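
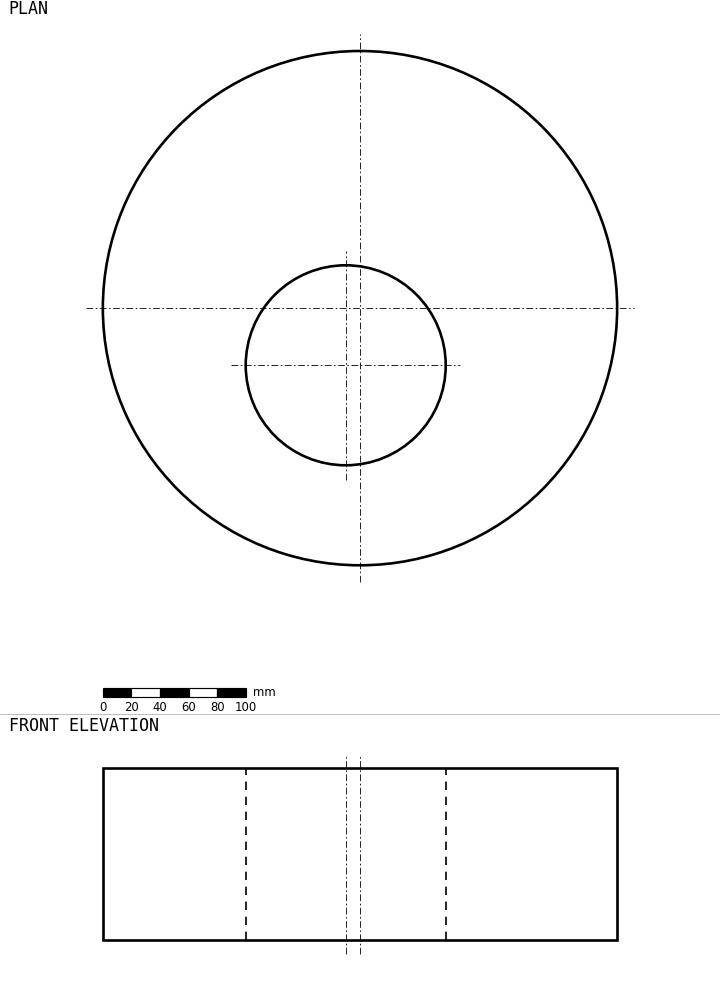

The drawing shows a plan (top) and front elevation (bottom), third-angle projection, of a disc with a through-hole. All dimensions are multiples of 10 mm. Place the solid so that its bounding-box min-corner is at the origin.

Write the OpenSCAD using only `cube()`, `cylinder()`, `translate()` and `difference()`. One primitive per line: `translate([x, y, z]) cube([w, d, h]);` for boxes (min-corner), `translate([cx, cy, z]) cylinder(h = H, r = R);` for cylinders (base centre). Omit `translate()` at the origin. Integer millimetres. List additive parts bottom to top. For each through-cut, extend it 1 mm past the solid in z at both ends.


difference() {
  translate([180, 180, 0]) cylinder(h = 120, r = 180);
  translate([170, 140, -1]) cylinder(h = 122, r = 70);
}


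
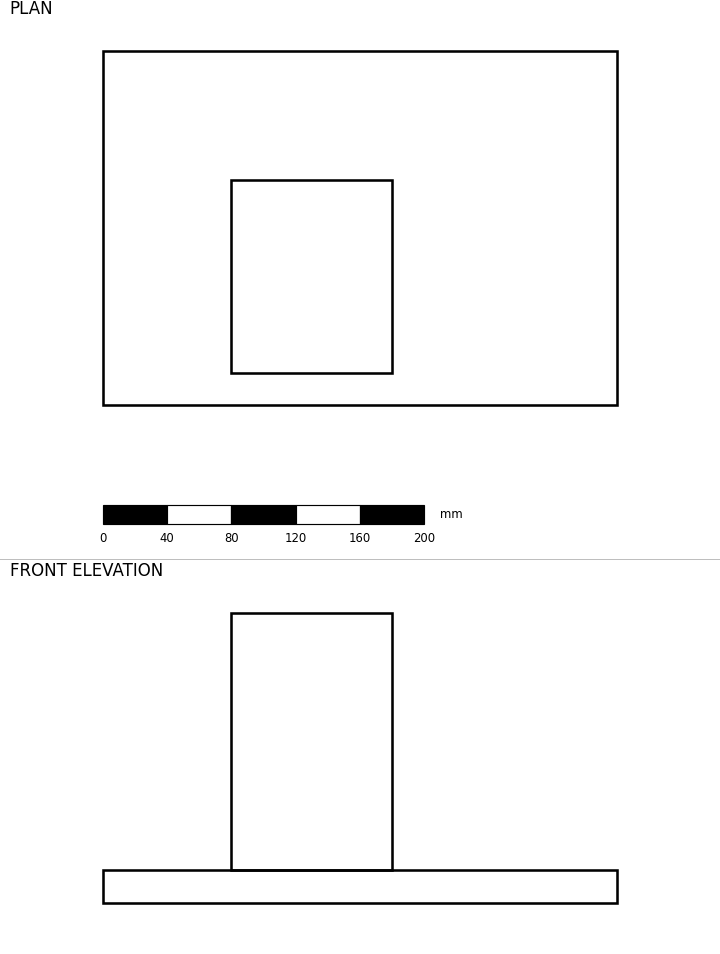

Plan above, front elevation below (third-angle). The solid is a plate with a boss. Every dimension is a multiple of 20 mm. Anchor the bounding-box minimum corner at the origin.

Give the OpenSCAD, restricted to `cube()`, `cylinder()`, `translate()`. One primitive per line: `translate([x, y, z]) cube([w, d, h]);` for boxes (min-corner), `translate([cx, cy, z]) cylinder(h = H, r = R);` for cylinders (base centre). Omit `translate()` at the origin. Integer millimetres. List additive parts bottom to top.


cube([320, 220, 20]);
translate([80, 20, 20]) cube([100, 120, 160]);


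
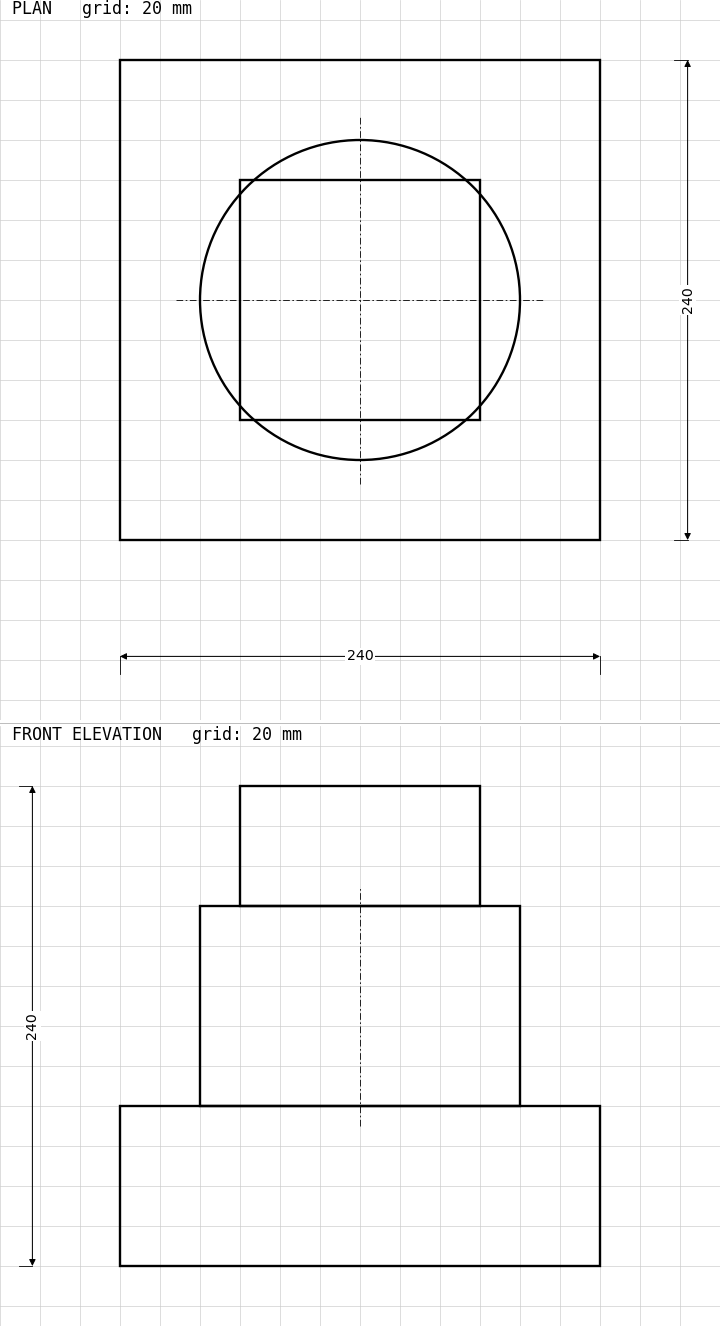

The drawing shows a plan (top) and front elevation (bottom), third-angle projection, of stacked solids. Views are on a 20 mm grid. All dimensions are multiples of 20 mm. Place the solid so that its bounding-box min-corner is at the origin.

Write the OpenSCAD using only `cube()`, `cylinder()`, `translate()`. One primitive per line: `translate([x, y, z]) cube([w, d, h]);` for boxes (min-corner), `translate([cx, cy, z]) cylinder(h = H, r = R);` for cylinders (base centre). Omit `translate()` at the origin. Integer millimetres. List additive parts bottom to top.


cube([240, 240, 80]);
translate([120, 120, 80]) cylinder(h = 100, r = 80);
translate([60, 60, 180]) cube([120, 120, 60]);


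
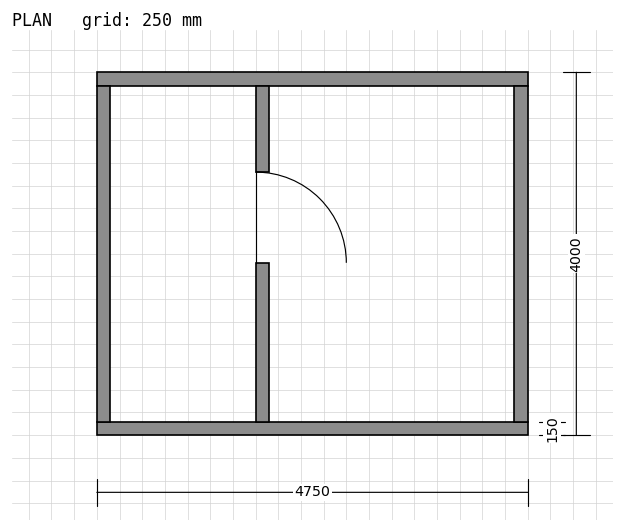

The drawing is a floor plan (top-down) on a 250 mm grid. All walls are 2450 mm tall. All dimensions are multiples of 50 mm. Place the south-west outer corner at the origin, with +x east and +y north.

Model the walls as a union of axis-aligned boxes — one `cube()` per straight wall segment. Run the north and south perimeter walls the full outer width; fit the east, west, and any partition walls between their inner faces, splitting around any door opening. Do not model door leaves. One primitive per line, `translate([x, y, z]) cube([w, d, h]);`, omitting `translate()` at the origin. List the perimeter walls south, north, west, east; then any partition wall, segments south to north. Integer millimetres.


cube([4750, 150, 2450]);
translate([0, 3850, 0]) cube([4750, 150, 2450]);
translate([0, 150, 0]) cube([150, 3700, 2450]);
translate([4600, 150, 0]) cube([150, 3700, 2450]);
translate([1750, 150, 0]) cube([150, 1750, 2450]);
translate([1750, 2900, 0]) cube([150, 950, 2450]);


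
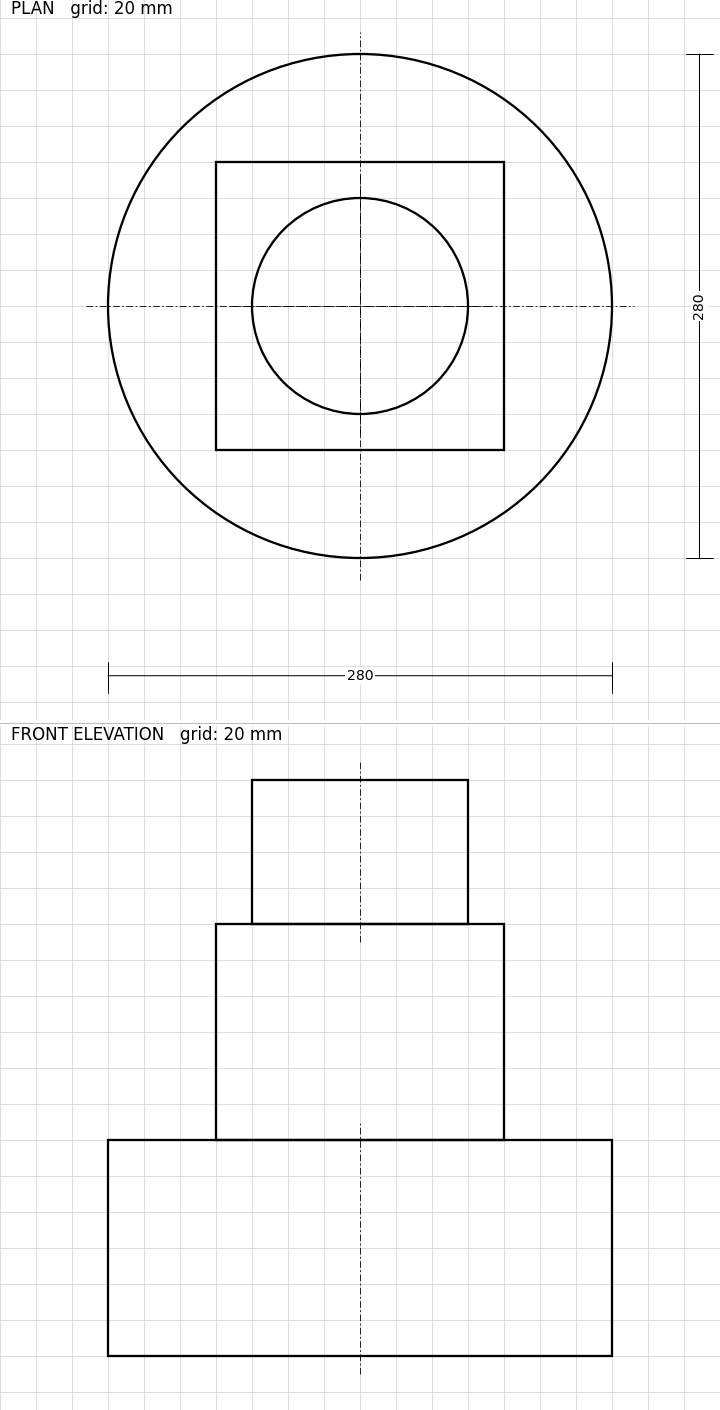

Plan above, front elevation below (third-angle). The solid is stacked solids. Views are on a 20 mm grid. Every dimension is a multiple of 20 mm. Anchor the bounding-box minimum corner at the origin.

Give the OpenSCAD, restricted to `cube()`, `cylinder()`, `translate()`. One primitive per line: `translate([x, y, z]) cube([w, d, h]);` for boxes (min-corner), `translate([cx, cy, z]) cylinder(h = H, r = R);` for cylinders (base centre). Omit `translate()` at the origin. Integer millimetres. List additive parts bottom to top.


translate([140, 140, 0]) cylinder(h = 120, r = 140);
translate([60, 60, 120]) cube([160, 160, 120]);
translate([140, 140, 240]) cylinder(h = 80, r = 60);


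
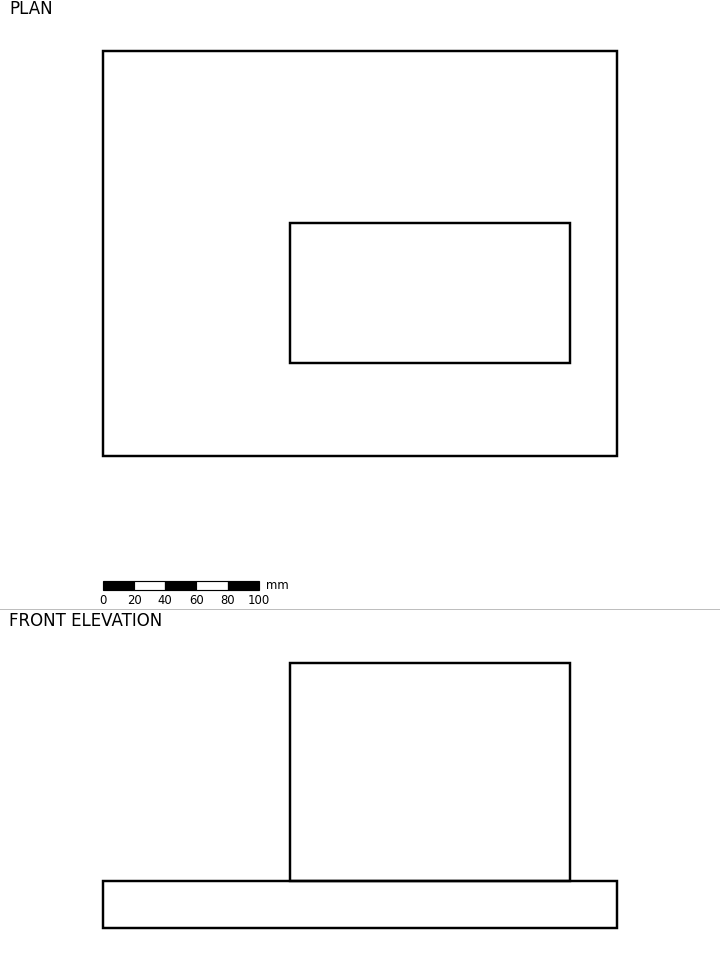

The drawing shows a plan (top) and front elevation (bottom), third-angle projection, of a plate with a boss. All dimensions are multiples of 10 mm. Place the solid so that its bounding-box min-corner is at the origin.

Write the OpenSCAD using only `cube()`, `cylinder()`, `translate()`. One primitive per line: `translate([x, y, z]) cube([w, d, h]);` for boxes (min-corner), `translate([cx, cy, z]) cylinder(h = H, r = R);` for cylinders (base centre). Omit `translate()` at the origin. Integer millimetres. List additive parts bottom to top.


cube([330, 260, 30]);
translate([120, 60, 30]) cube([180, 90, 140]);


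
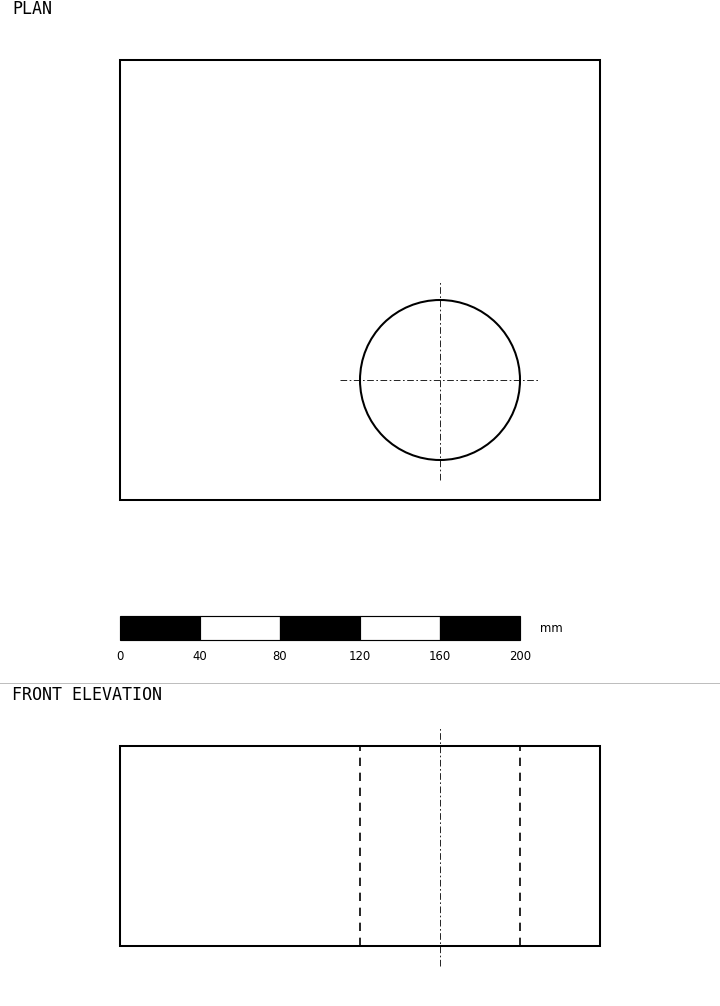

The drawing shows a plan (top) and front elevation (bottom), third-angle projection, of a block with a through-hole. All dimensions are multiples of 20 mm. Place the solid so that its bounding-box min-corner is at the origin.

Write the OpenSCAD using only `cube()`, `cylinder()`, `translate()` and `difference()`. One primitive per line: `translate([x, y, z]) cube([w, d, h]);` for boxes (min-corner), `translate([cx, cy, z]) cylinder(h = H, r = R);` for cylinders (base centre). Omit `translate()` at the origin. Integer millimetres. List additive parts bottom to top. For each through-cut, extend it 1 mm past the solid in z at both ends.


difference() {
  cube([240, 220, 100]);
  translate([160, 60, -1]) cylinder(h = 102, r = 40);
}


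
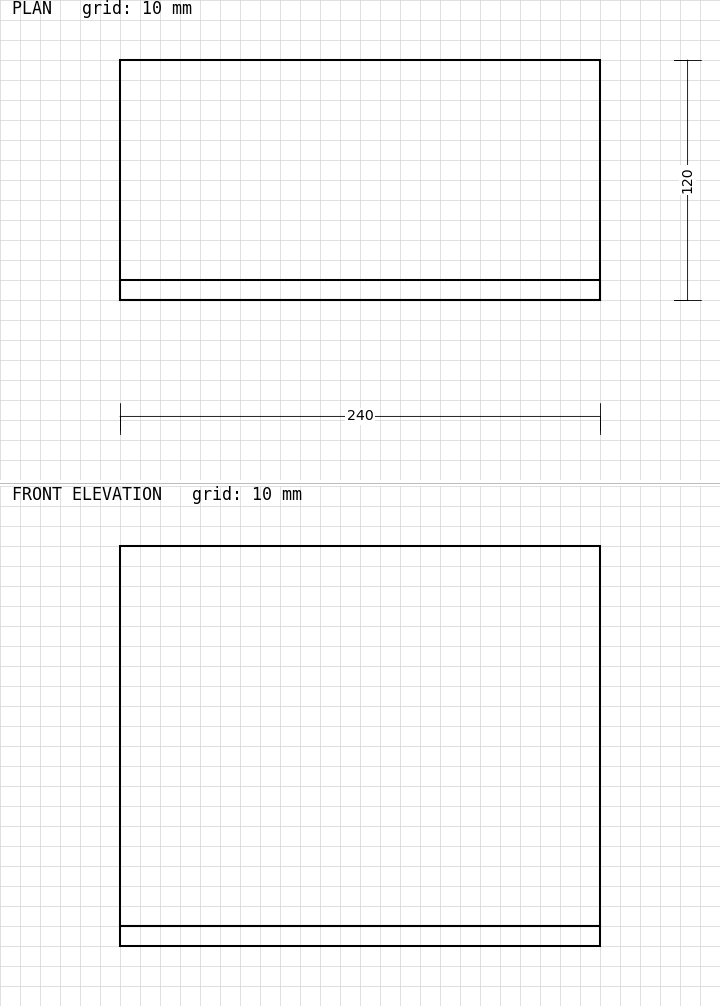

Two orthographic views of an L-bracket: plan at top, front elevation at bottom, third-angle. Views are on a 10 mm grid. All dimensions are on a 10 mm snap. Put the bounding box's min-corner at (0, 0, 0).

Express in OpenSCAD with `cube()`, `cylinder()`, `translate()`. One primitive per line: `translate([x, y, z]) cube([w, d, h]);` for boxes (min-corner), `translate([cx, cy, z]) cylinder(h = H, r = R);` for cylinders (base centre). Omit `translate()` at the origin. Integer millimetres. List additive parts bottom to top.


cube([240, 120, 10]);
translate([0, 0, 10]) cube([240, 10, 190]);


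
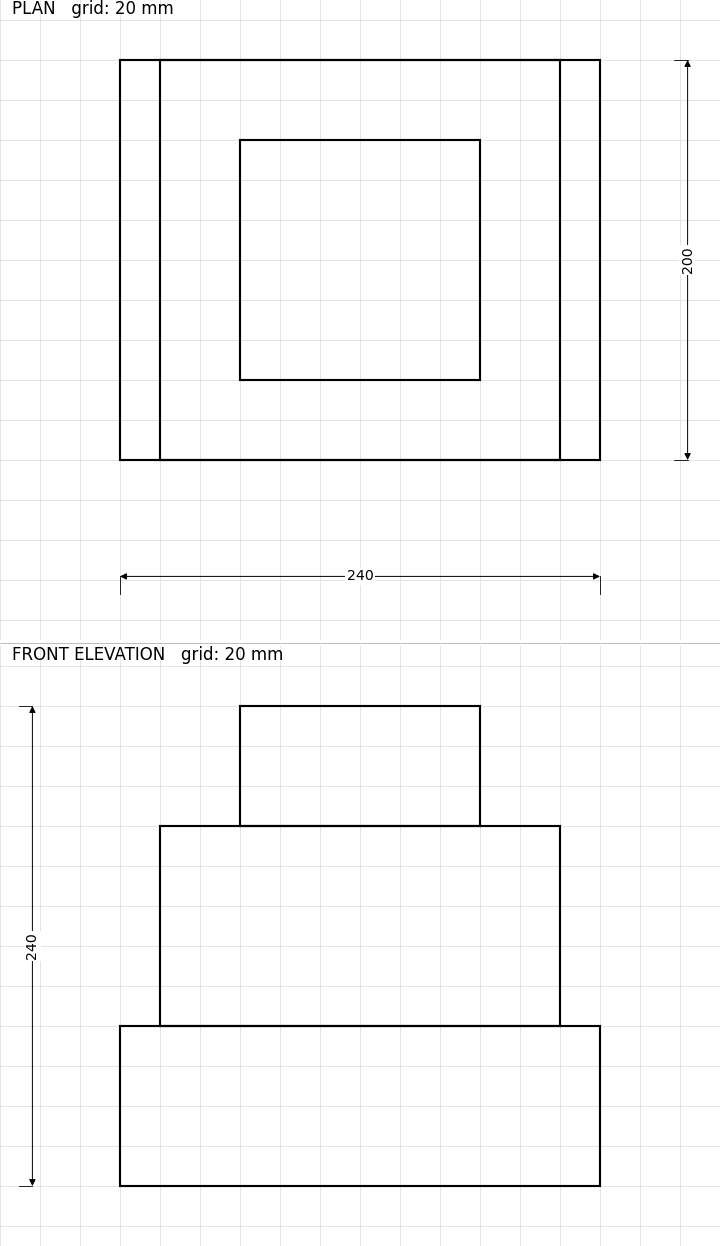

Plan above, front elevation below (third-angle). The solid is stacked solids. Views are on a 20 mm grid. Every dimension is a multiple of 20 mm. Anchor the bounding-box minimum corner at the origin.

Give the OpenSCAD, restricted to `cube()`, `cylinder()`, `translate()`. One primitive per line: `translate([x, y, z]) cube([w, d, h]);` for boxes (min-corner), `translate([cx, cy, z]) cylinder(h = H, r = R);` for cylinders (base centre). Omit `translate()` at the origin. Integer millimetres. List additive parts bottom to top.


cube([240, 200, 80]);
translate([20, 0, 80]) cube([200, 200, 100]);
translate([60, 40, 180]) cube([120, 120, 60]);


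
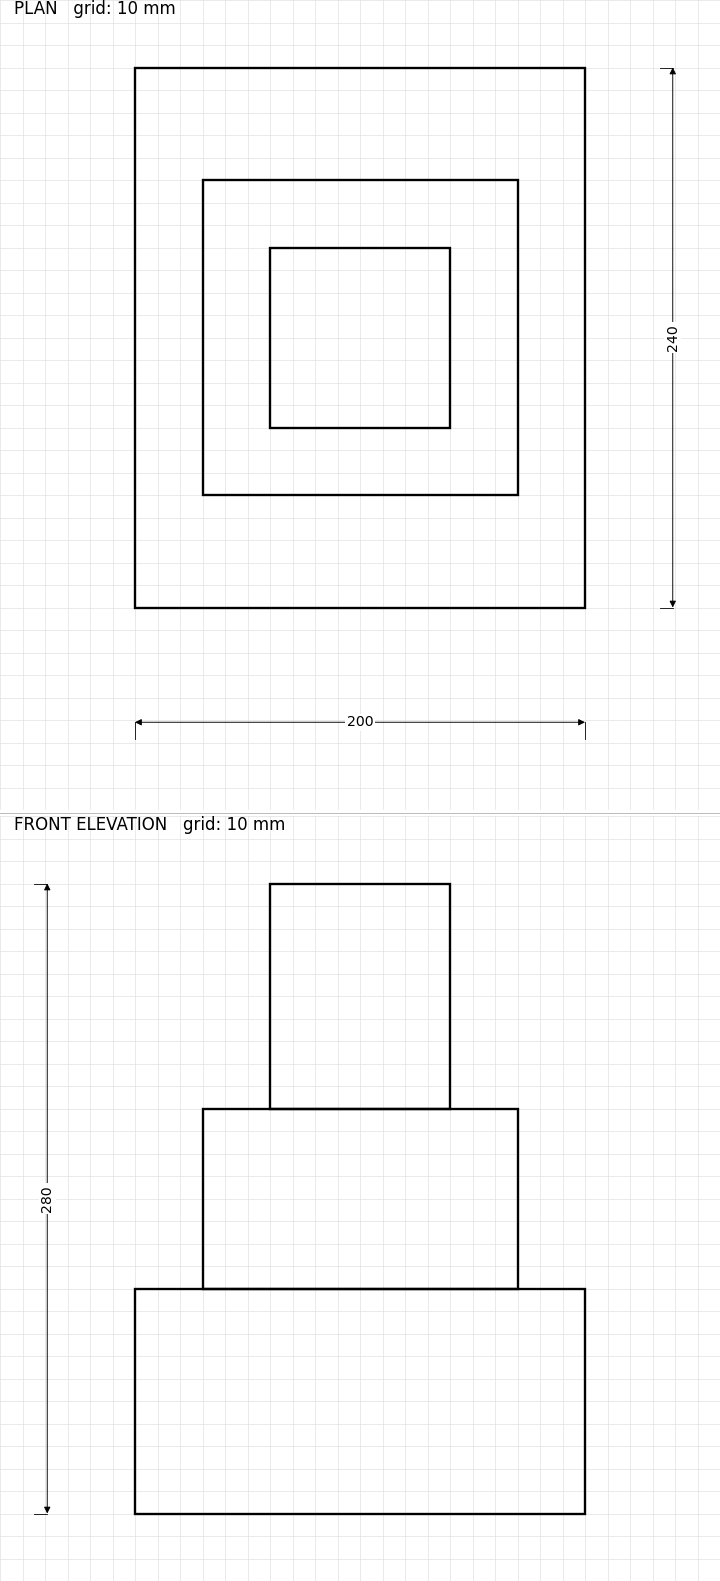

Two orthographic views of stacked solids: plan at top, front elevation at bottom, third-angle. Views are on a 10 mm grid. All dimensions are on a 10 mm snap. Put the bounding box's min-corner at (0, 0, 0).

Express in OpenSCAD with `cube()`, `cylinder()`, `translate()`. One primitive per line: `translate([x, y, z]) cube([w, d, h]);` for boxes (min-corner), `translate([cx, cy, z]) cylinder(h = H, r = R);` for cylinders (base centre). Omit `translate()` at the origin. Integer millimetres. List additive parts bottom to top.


cube([200, 240, 100]);
translate([30, 50, 100]) cube([140, 140, 80]);
translate([60, 80, 180]) cube([80, 80, 100]);


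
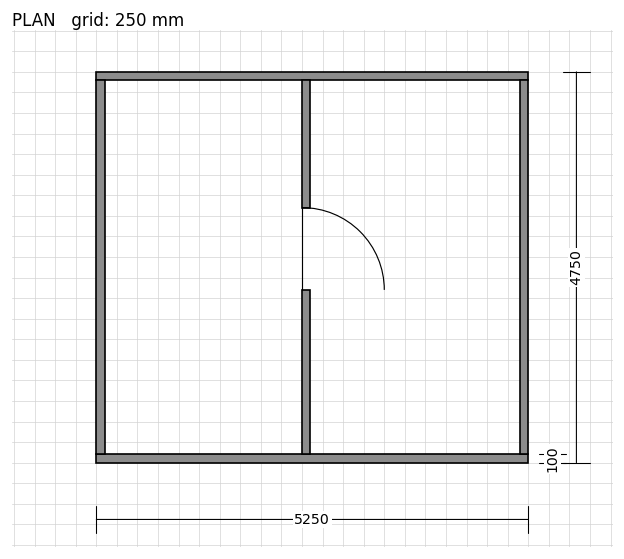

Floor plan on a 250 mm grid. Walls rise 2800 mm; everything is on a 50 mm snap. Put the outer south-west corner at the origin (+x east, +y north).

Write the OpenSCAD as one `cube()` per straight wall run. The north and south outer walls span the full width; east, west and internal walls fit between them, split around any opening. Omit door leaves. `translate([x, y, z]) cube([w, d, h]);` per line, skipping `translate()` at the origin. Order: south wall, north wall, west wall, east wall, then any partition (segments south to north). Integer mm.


cube([5250, 100, 2800]);
translate([0, 4650, 0]) cube([5250, 100, 2800]);
translate([0, 100, 0]) cube([100, 4550, 2800]);
translate([5150, 100, 0]) cube([100, 4550, 2800]);
translate([2500, 100, 0]) cube([100, 2000, 2800]);
translate([2500, 3100, 0]) cube([100, 1550, 2800]);


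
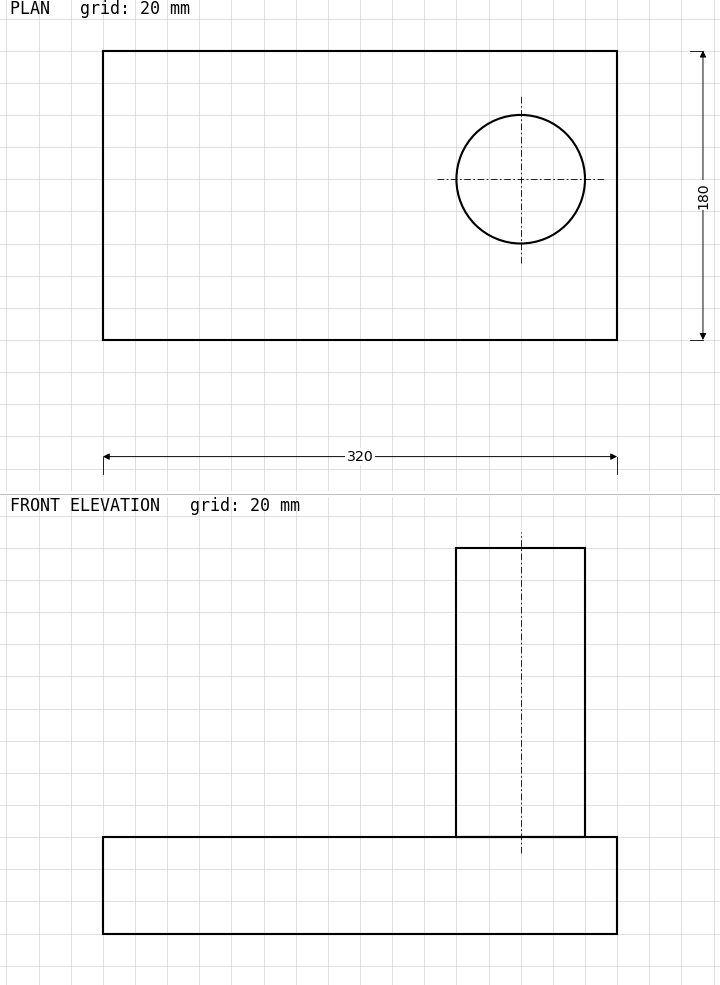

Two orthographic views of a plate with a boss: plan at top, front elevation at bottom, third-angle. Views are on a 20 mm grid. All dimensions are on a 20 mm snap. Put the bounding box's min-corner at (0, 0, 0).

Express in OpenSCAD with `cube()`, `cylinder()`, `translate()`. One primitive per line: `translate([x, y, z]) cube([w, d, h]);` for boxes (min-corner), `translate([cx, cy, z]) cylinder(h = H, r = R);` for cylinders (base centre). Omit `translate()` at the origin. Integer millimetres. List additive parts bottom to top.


cube([320, 180, 60]);
translate([260, 100, 60]) cylinder(h = 180, r = 40);


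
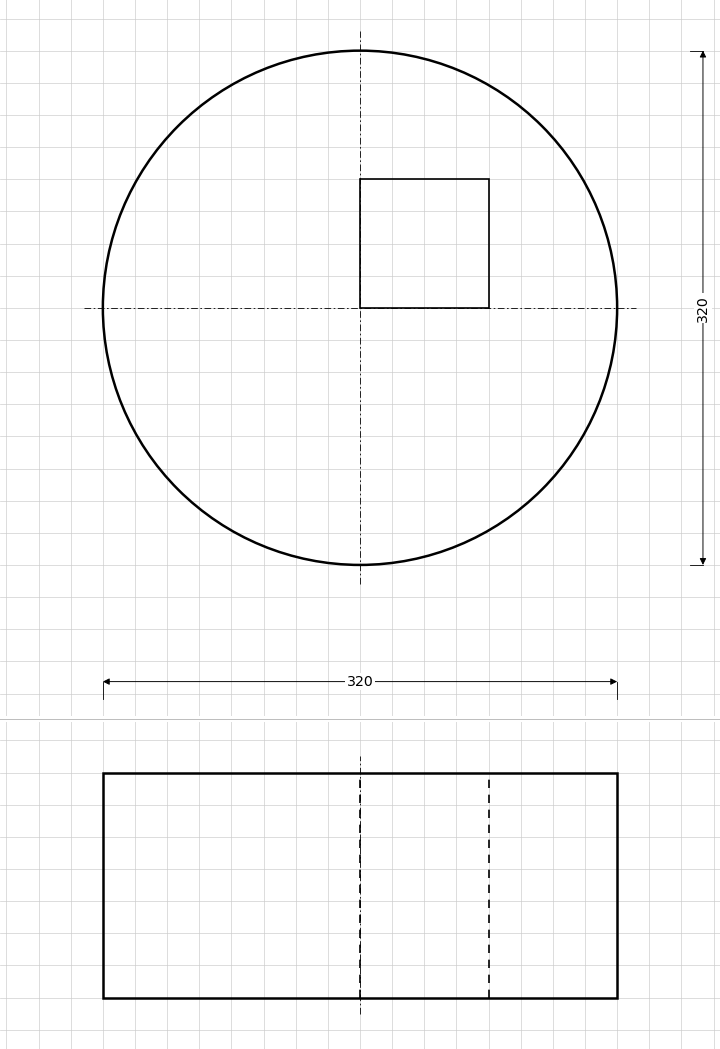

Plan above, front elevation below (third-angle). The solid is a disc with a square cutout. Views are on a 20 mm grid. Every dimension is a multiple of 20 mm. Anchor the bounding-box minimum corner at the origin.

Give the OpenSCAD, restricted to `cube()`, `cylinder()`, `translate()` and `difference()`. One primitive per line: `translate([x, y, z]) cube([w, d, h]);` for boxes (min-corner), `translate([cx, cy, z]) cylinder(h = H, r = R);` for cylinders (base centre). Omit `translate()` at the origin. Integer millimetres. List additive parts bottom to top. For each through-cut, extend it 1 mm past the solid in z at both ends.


difference() {
  translate([160, 160, 0]) cylinder(h = 140, r = 160);
  translate([160, 160, -1]) cube([80, 80, 142]);
}


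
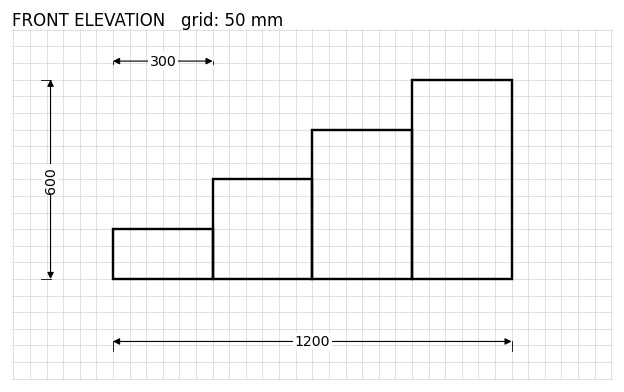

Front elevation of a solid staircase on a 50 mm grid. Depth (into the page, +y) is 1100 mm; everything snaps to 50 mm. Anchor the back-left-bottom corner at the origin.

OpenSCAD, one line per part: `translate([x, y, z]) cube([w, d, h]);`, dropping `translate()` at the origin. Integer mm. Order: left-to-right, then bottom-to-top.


cube([300, 1100, 150]);
translate([300, 0, 0]) cube([300, 1100, 300]);
translate([600, 0, 0]) cube([300, 1100, 450]);
translate([900, 0, 0]) cube([300, 1100, 600]);


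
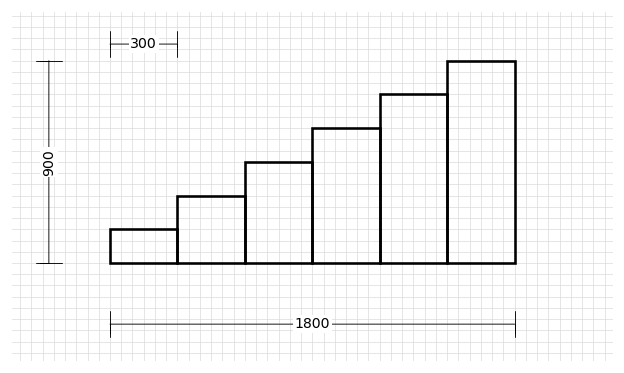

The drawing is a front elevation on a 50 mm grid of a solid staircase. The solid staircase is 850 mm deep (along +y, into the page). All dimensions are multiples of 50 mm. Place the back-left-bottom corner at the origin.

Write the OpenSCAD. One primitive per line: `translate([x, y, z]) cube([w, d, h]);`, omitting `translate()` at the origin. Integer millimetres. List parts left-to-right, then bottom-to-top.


cube([300, 850, 150]);
translate([300, 0, 0]) cube([300, 850, 300]);
translate([600, 0, 0]) cube([300, 850, 450]);
translate([900, 0, 0]) cube([300, 850, 600]);
translate([1200, 0, 0]) cube([300, 850, 750]);
translate([1500, 0, 0]) cube([300, 850, 900]);


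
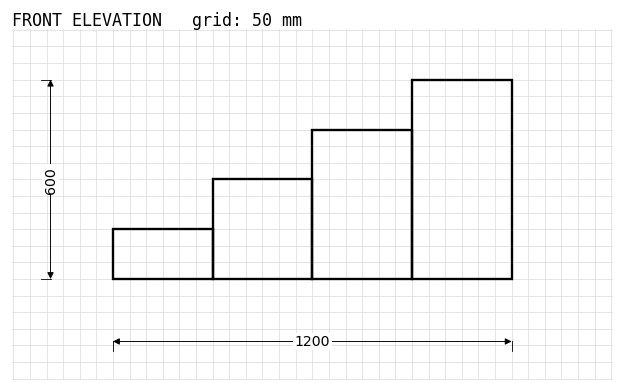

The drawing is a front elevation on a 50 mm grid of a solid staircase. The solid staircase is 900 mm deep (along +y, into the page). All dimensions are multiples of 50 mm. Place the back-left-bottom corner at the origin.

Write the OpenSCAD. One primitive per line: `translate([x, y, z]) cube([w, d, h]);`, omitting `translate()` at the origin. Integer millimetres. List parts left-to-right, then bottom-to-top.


cube([300, 900, 150]);
translate([300, 0, 0]) cube([300, 900, 300]);
translate([600, 0, 0]) cube([300, 900, 450]);
translate([900, 0, 0]) cube([300, 900, 600]);


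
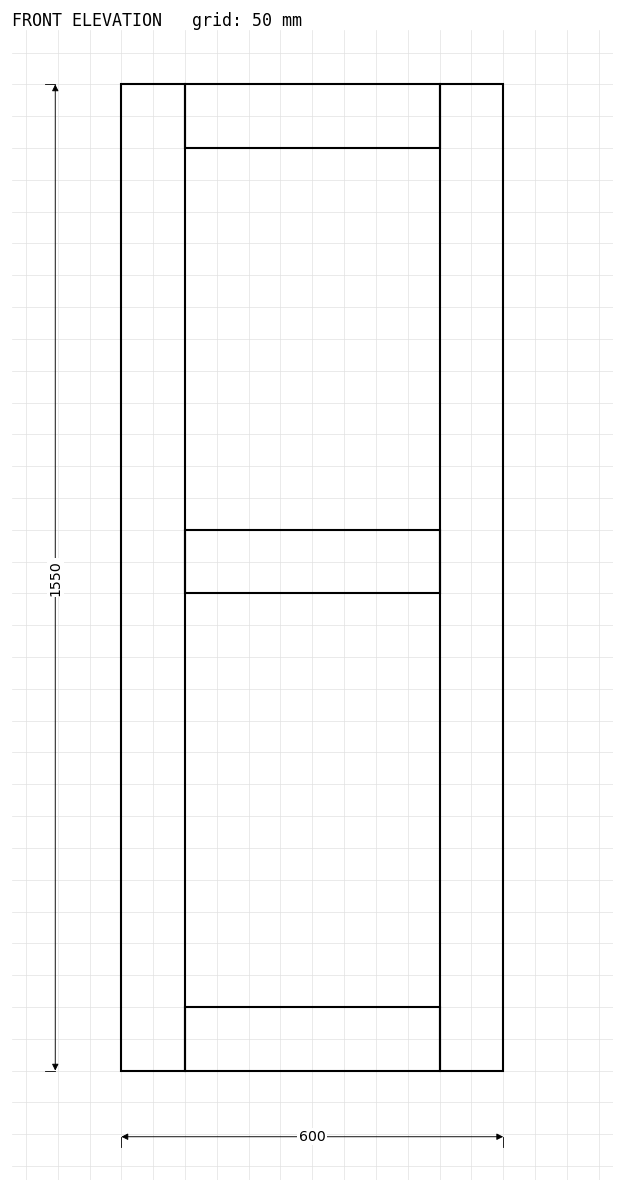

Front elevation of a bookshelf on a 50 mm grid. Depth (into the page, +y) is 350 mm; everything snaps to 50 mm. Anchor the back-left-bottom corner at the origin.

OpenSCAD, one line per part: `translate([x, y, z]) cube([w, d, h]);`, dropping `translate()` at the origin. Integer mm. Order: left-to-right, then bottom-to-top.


cube([100, 350, 1550]);
translate([100, 0, 0]) cube([400, 350, 100]);
translate([100, 0, 750]) cube([400, 350, 100]);
translate([100, 0, 1450]) cube([400, 350, 100]);
translate([500, 0, 0]) cube([100, 350, 1550]);


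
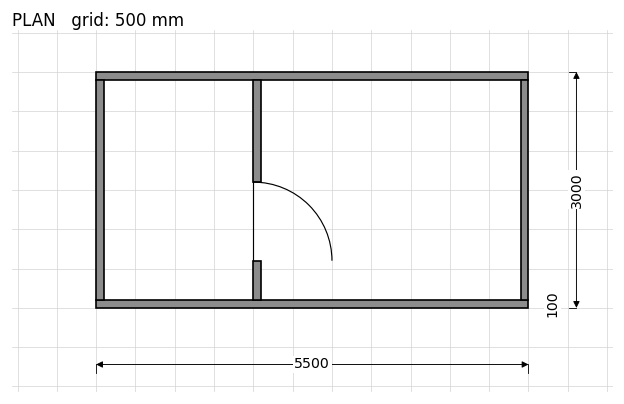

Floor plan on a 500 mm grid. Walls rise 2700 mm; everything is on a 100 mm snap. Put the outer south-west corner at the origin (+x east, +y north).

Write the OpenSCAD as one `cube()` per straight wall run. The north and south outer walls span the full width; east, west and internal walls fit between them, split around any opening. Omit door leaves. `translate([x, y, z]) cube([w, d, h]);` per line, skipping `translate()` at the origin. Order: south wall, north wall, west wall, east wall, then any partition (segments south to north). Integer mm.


cube([5500, 100, 2700]);
translate([0, 2900, 0]) cube([5500, 100, 2700]);
translate([0, 100, 0]) cube([100, 2800, 2700]);
translate([5400, 100, 0]) cube([100, 2800, 2700]);
translate([2000, 100, 0]) cube([100, 500, 2700]);
translate([2000, 1600, 0]) cube([100, 1300, 2700]);


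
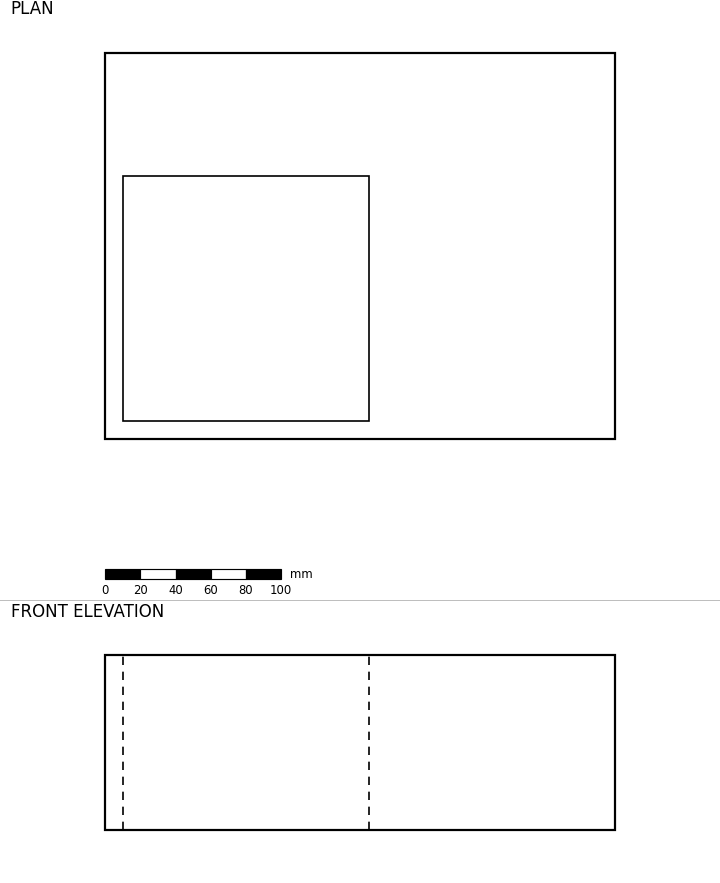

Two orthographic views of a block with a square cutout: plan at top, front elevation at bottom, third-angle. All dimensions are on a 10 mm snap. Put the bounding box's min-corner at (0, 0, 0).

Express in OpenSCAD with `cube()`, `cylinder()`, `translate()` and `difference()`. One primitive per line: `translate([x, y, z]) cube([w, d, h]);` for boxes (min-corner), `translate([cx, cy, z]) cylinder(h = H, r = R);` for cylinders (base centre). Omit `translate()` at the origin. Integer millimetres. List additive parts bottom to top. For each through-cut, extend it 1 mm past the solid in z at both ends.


difference() {
  cube([290, 220, 100]);
  translate([10, 10, -1]) cube([140, 140, 102]);
}


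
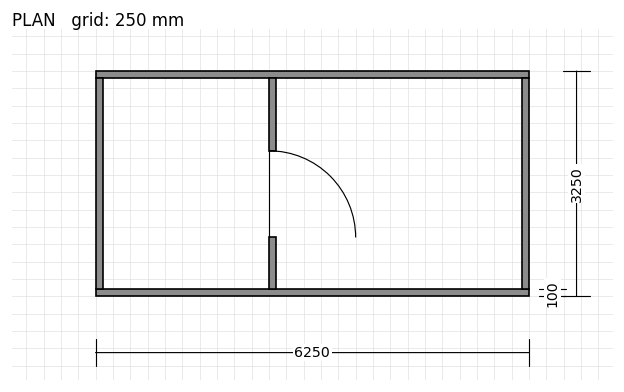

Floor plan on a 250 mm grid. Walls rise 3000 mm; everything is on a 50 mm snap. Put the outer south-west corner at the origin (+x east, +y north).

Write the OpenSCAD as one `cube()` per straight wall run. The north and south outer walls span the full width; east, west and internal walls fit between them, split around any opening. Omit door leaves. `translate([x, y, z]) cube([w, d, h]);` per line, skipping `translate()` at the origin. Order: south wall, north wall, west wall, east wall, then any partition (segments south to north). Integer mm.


cube([6250, 100, 3000]);
translate([0, 3150, 0]) cube([6250, 100, 3000]);
translate([0, 100, 0]) cube([100, 3050, 3000]);
translate([6150, 100, 0]) cube([100, 3050, 3000]);
translate([2500, 100, 0]) cube([100, 750, 3000]);
translate([2500, 2100, 0]) cube([100, 1050, 3000]);


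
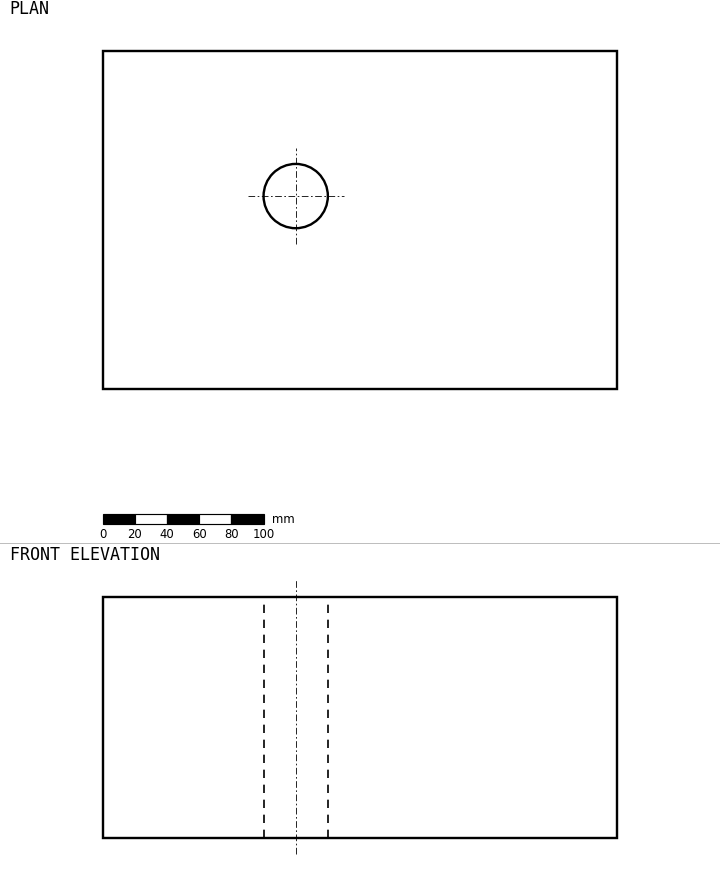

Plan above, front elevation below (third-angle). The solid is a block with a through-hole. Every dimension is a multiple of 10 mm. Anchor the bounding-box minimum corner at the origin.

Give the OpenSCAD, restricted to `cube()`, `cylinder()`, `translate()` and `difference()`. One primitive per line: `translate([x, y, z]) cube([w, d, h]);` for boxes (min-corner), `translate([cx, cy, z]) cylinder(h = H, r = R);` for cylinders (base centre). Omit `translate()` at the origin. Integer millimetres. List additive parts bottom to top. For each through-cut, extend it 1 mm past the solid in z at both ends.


difference() {
  cube([320, 210, 150]);
  translate([120, 120, -1]) cylinder(h = 152, r = 20);
}


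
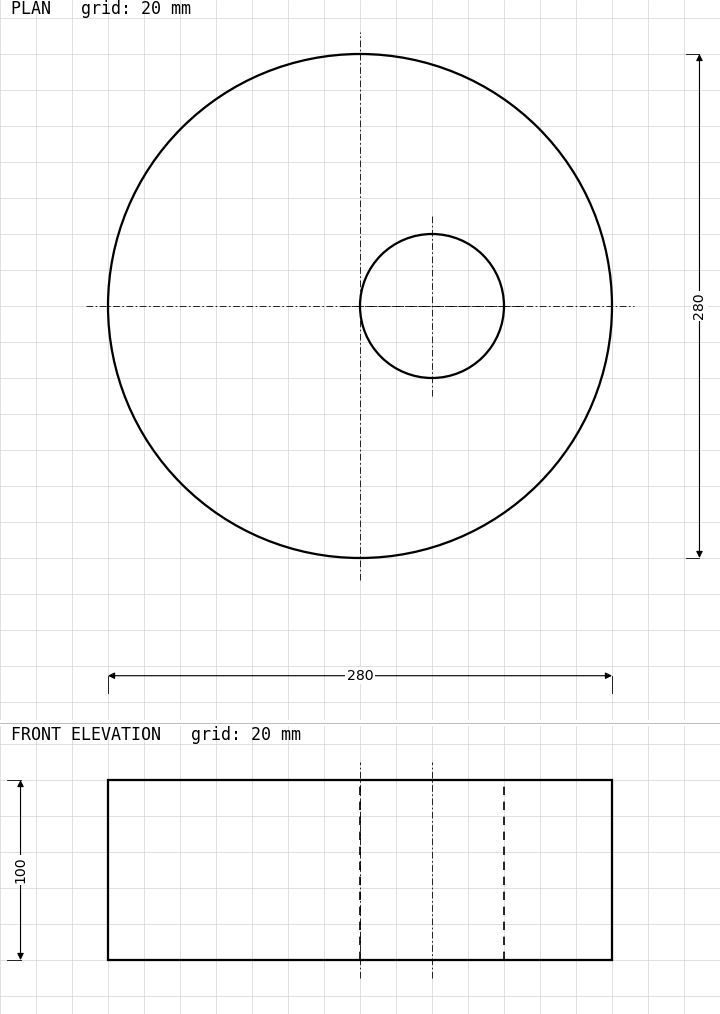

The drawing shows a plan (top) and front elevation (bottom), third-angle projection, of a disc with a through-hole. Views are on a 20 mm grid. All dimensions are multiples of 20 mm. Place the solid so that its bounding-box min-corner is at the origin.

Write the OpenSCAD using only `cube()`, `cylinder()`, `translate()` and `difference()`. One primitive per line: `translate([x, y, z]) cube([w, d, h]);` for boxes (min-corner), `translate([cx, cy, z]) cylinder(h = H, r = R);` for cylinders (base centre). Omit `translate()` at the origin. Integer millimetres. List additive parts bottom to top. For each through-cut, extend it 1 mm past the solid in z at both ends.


difference() {
  translate([140, 140, 0]) cylinder(h = 100, r = 140);
  translate([180, 140, -1]) cylinder(h = 102, r = 40);
}


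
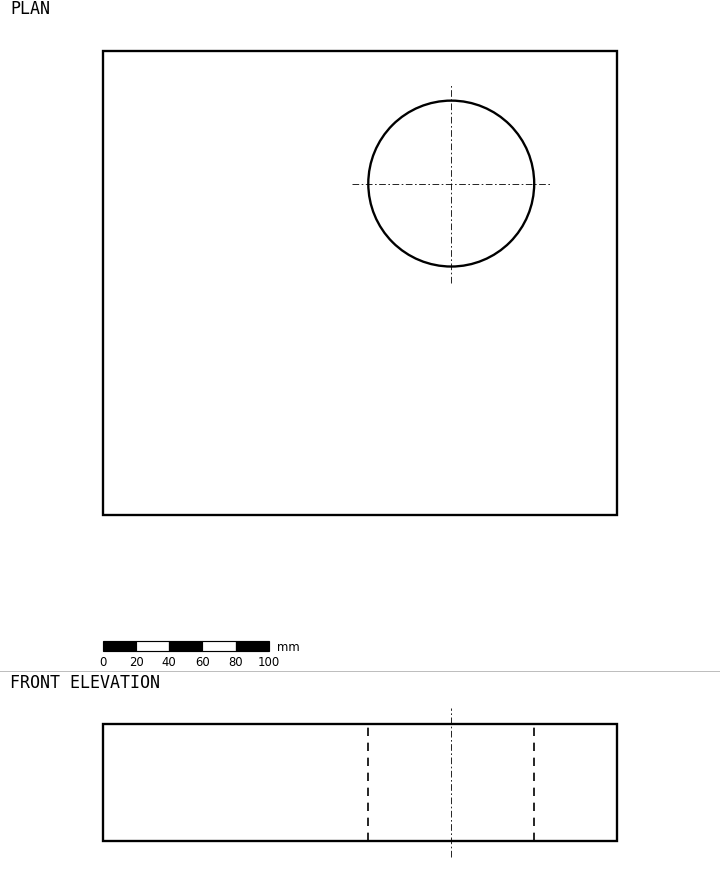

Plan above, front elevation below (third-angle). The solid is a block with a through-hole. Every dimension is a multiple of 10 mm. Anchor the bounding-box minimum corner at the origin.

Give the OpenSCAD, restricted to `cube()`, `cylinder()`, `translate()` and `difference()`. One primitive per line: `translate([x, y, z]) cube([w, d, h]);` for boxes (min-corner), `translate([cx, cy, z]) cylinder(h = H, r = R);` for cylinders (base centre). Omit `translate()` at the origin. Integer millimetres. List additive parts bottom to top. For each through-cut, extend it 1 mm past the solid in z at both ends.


difference() {
  cube([310, 280, 70]);
  translate([210, 200, -1]) cylinder(h = 72, r = 50);
}


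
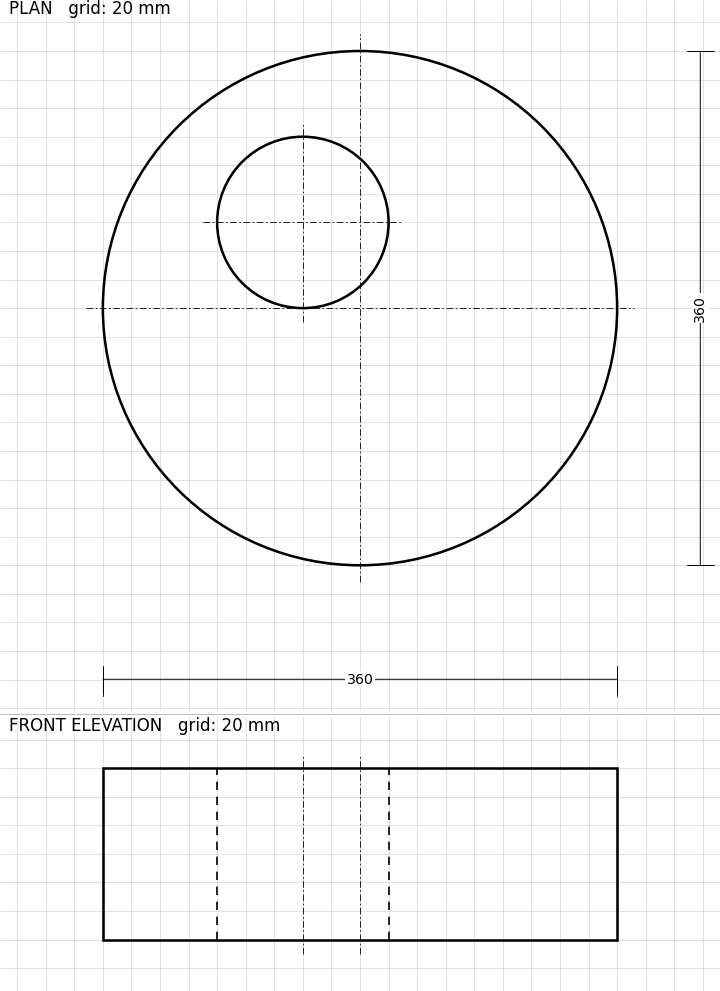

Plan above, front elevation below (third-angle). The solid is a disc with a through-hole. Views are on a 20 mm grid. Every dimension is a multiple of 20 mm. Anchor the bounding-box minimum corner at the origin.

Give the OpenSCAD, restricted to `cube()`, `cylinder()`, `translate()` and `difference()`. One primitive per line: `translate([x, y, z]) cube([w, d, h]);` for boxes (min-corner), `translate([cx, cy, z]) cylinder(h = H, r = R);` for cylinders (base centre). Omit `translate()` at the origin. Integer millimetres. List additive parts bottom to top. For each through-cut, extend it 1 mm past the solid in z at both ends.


difference() {
  translate([180, 180, 0]) cylinder(h = 120, r = 180);
  translate([140, 240, -1]) cylinder(h = 122, r = 60);
}


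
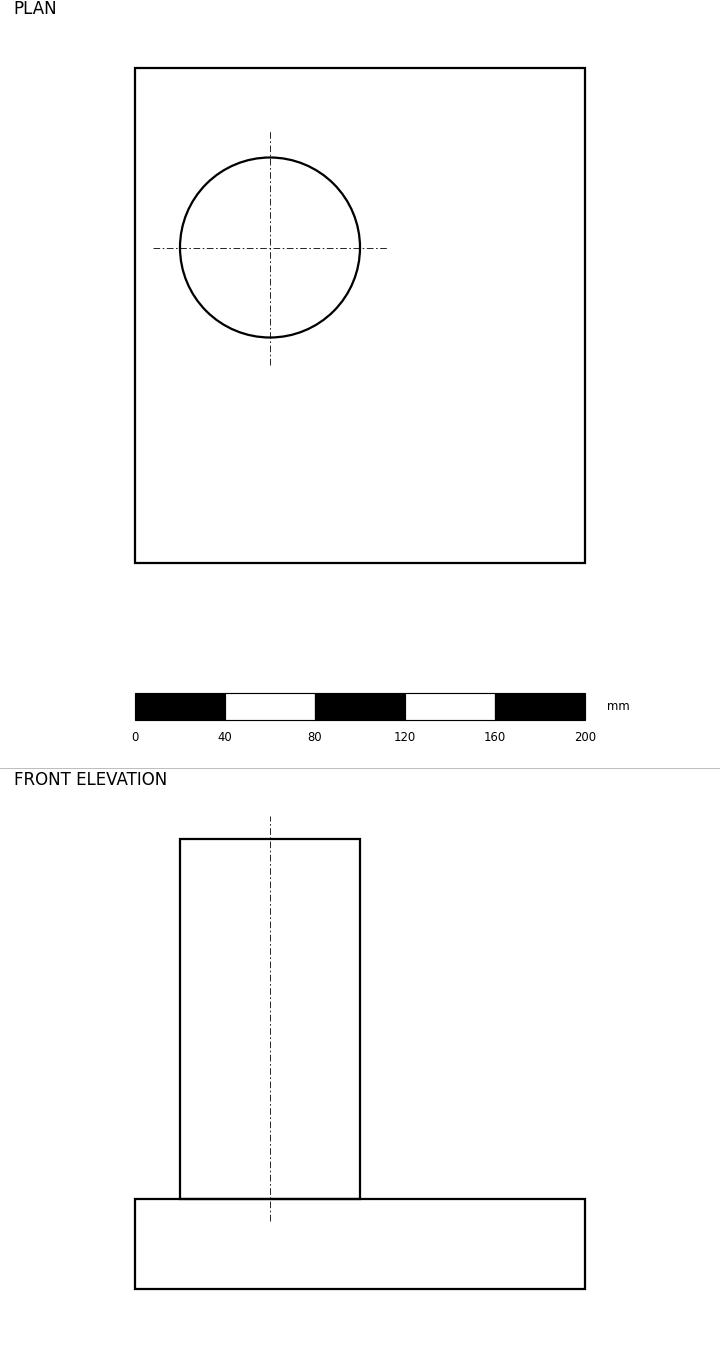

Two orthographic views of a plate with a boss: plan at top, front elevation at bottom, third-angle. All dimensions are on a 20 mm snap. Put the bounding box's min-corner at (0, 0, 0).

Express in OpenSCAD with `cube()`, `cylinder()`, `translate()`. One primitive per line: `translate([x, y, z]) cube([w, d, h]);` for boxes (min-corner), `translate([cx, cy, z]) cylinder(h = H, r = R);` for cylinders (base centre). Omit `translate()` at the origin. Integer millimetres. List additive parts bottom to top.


cube([200, 220, 40]);
translate([60, 140, 40]) cylinder(h = 160, r = 40);


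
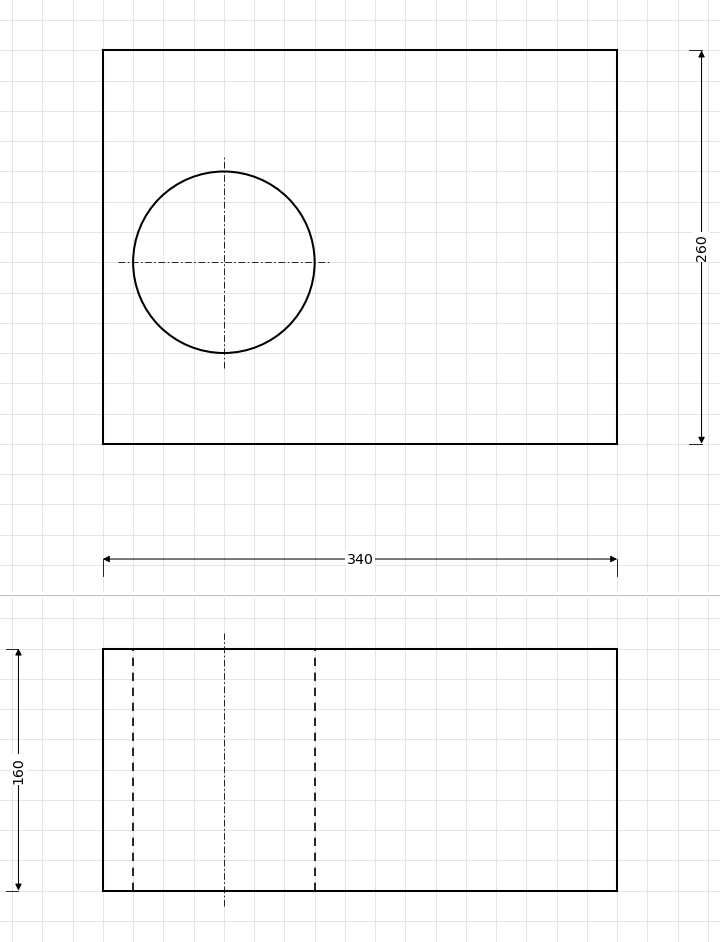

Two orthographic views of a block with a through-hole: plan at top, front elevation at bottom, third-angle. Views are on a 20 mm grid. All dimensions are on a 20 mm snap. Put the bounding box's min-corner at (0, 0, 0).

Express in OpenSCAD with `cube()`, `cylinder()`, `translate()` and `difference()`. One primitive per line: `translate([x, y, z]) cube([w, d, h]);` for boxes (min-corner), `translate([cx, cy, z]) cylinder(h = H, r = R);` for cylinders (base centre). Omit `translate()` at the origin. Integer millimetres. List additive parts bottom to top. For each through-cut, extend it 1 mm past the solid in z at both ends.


difference() {
  cube([340, 260, 160]);
  translate([80, 120, -1]) cylinder(h = 162, r = 60);
}


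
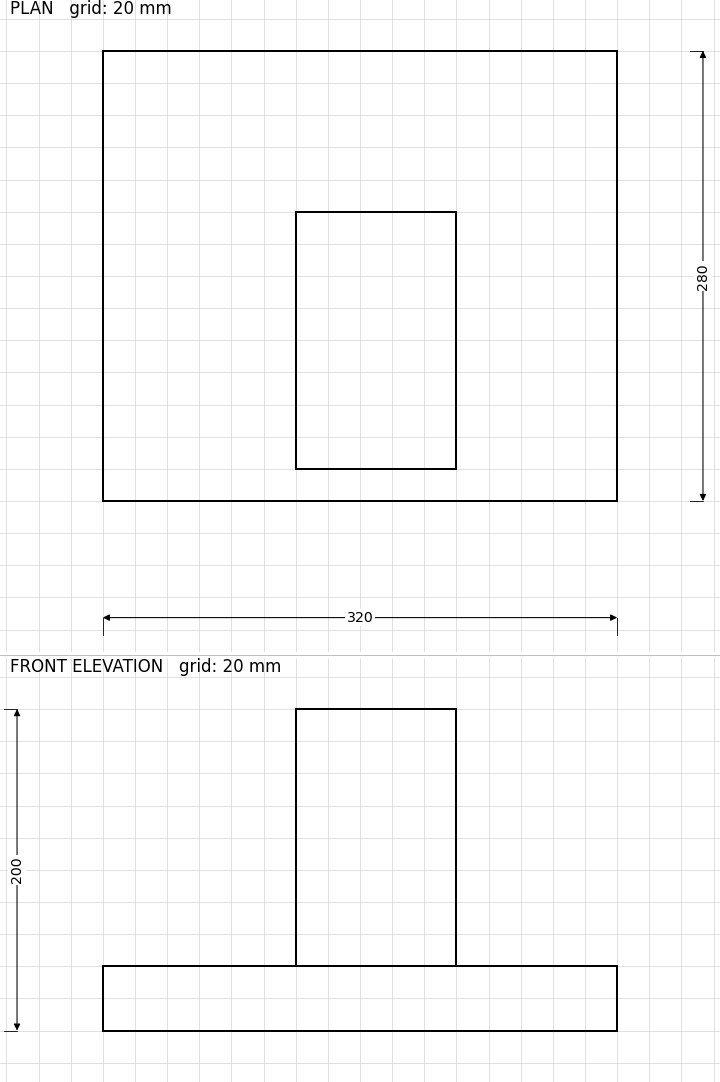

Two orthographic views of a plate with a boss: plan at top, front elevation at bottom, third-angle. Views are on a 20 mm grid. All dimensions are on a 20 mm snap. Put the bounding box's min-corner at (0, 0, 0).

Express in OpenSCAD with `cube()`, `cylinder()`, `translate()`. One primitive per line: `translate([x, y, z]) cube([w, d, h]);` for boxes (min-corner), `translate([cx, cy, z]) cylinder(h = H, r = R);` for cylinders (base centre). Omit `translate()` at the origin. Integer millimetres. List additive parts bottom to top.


cube([320, 280, 40]);
translate([120, 20, 40]) cube([100, 160, 160]);


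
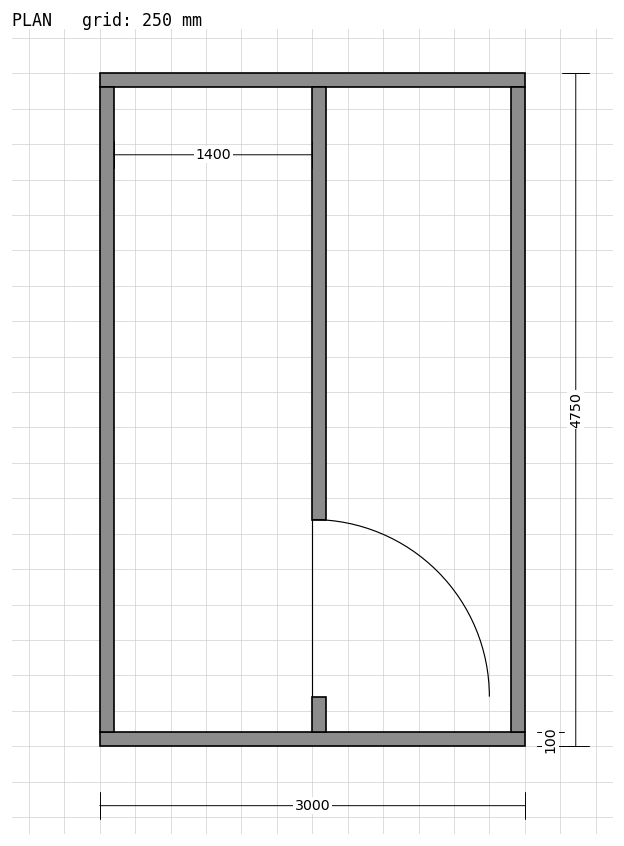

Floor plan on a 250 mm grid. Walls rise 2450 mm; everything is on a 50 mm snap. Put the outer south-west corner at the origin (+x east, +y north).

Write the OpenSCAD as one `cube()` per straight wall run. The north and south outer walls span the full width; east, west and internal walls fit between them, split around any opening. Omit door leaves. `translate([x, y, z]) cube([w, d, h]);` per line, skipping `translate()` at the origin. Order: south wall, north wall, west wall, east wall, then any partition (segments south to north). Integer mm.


cube([3000, 100, 2450]);
translate([0, 4650, 0]) cube([3000, 100, 2450]);
translate([0, 100, 0]) cube([100, 4550, 2450]);
translate([2900, 100, 0]) cube([100, 4550, 2450]);
translate([1500, 100, 0]) cube([100, 250, 2450]);
translate([1500, 1600, 0]) cube([100, 3050, 2450]);


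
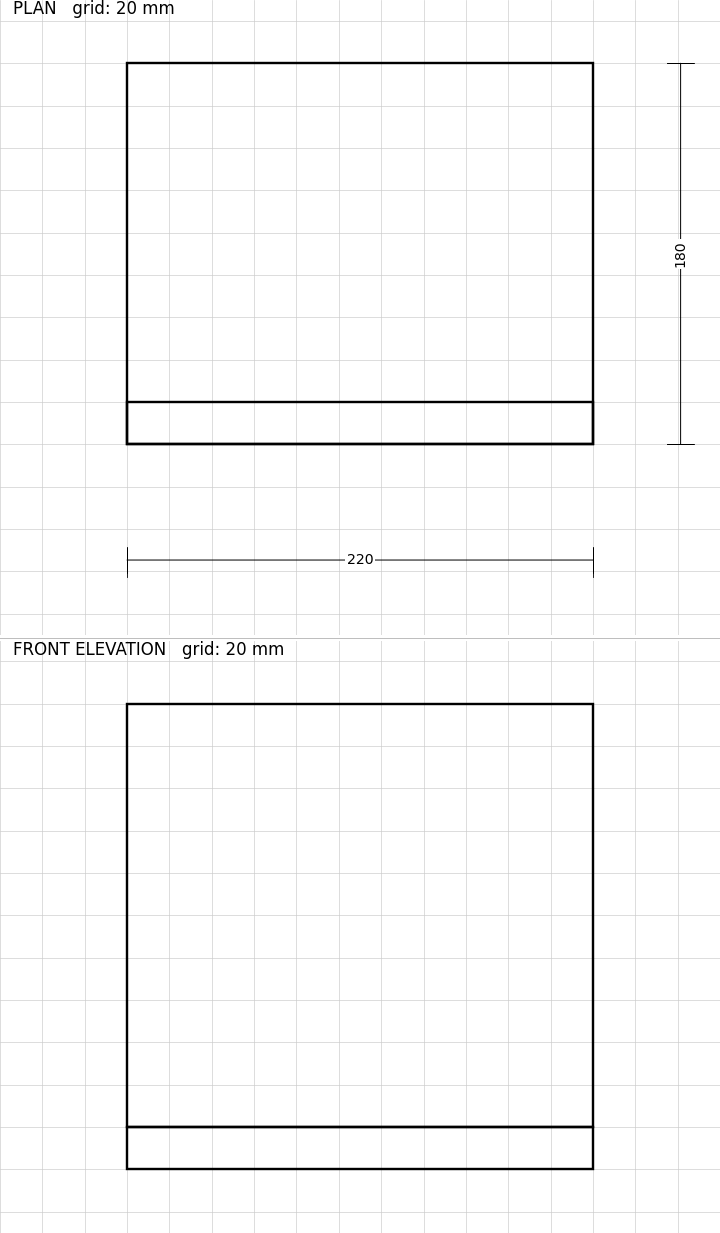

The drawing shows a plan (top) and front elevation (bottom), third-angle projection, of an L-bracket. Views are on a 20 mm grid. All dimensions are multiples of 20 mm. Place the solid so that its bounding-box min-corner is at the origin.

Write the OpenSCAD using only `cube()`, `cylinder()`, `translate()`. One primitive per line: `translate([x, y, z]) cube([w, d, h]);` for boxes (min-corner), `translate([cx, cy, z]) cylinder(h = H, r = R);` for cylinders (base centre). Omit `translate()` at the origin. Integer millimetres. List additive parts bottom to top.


cube([220, 180, 20]);
translate([0, 0, 20]) cube([220, 20, 200]);


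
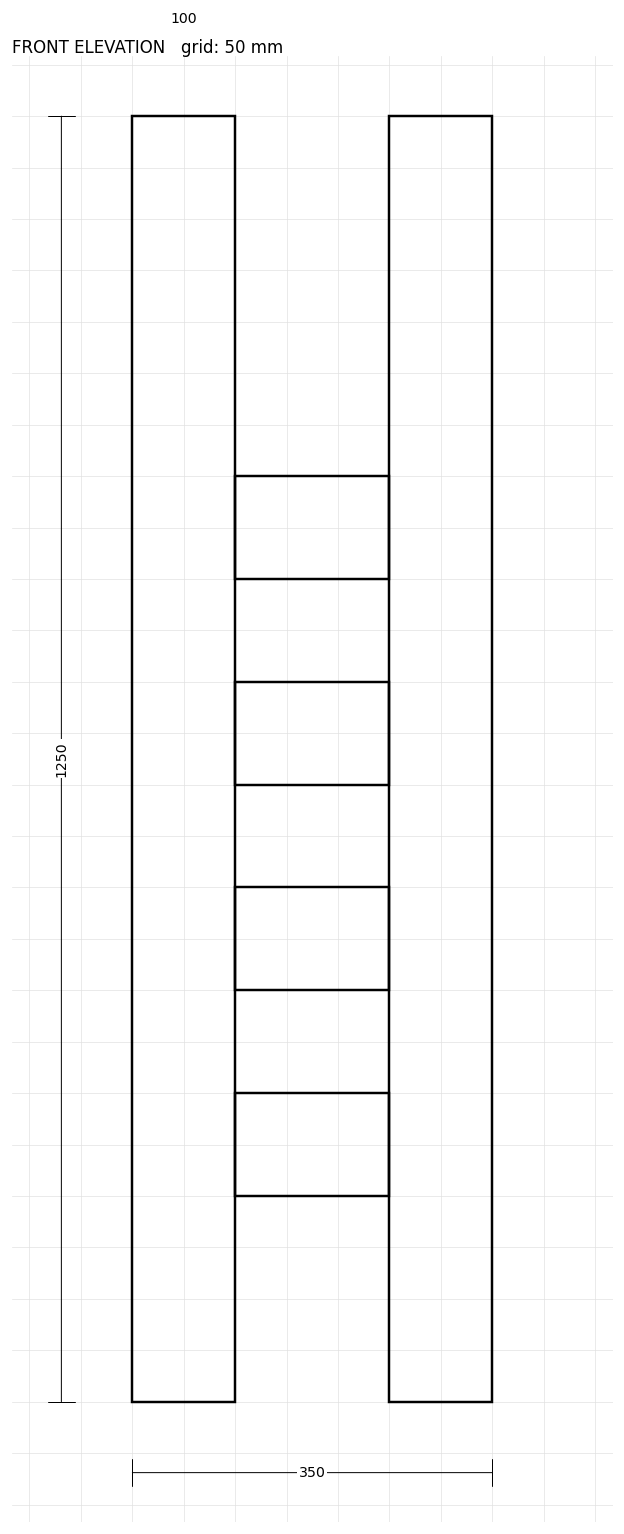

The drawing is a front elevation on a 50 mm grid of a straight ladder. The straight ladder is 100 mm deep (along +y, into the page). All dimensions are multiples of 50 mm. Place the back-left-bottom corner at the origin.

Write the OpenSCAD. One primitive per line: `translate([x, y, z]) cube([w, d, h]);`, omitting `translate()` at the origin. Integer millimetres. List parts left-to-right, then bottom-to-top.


cube([100, 100, 1250]);
translate([100, 0, 200]) cube([150, 100, 100]);
translate([100, 0, 400]) cube([150, 100, 100]);
translate([100, 0, 600]) cube([150, 100, 100]);
translate([100, 0, 800]) cube([150, 100, 100]);
translate([250, 0, 0]) cube([100, 100, 1250]);


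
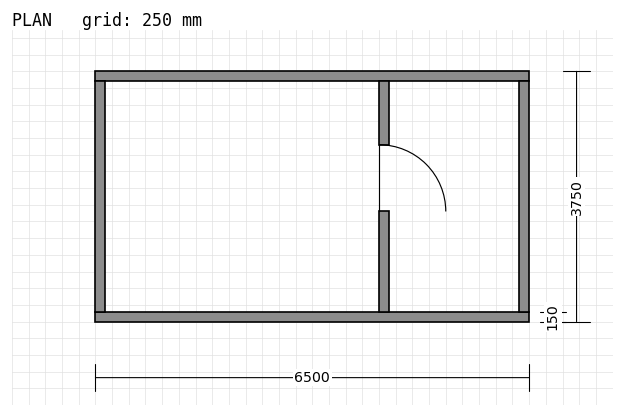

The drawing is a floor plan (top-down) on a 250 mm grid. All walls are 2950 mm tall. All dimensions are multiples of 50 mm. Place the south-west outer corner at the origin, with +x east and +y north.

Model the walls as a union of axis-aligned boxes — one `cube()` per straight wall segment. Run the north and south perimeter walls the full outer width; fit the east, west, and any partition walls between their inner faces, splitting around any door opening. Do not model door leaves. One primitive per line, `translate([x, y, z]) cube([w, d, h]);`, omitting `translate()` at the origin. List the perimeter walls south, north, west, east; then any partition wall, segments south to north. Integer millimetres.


cube([6500, 150, 2950]);
translate([0, 3600, 0]) cube([6500, 150, 2950]);
translate([0, 150, 0]) cube([150, 3450, 2950]);
translate([6350, 150, 0]) cube([150, 3450, 2950]);
translate([4250, 150, 0]) cube([150, 1500, 2950]);
translate([4250, 2650, 0]) cube([150, 950, 2950]);


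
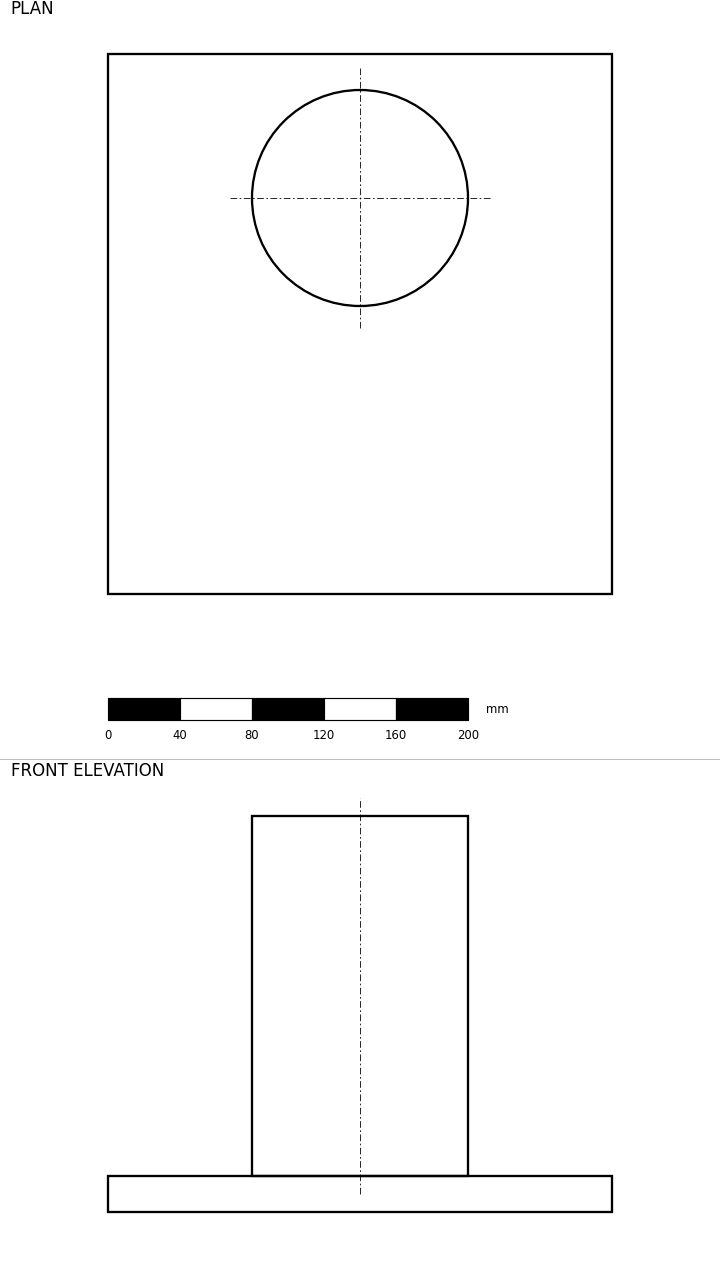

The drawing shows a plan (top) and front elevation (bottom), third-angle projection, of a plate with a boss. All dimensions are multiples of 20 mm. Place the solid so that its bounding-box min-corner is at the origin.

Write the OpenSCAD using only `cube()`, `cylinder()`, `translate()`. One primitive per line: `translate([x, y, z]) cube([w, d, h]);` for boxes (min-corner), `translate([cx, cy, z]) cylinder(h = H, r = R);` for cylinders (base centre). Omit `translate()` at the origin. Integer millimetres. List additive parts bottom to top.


cube([280, 300, 20]);
translate([140, 220, 20]) cylinder(h = 200, r = 60);


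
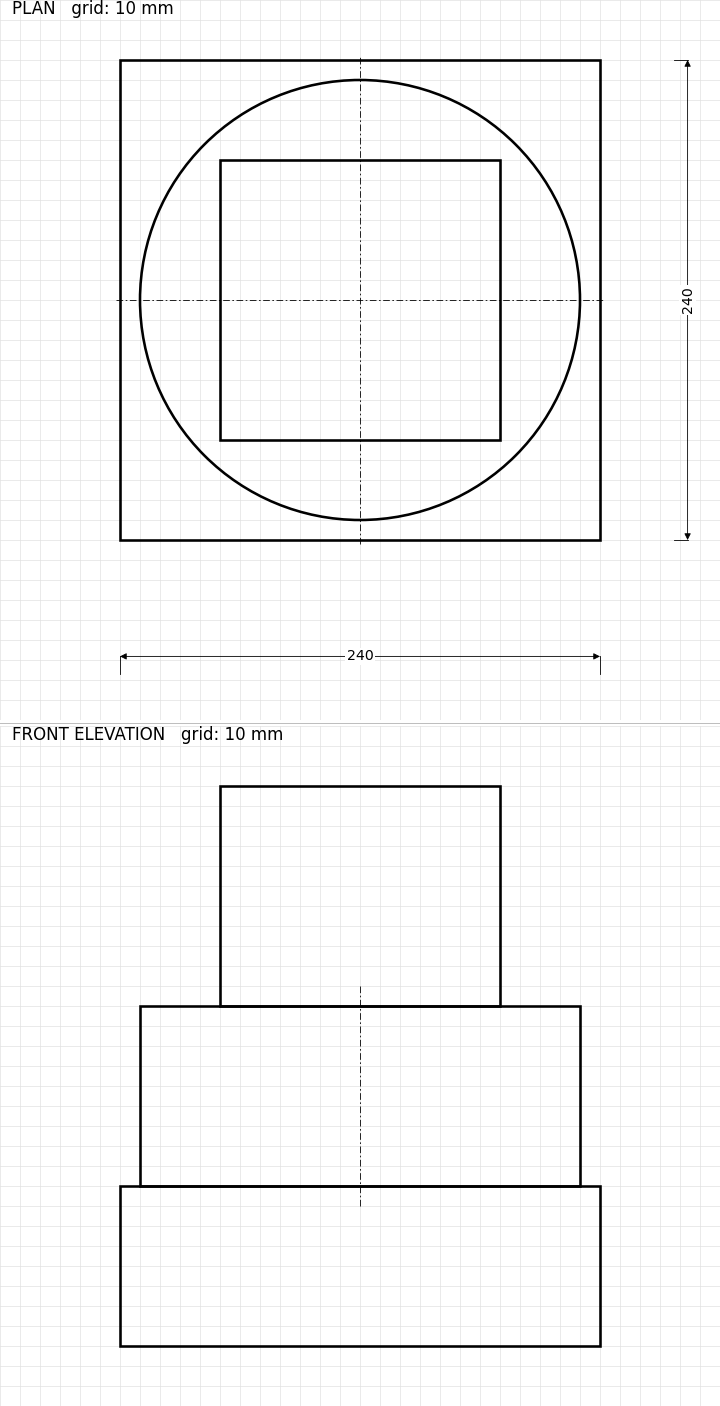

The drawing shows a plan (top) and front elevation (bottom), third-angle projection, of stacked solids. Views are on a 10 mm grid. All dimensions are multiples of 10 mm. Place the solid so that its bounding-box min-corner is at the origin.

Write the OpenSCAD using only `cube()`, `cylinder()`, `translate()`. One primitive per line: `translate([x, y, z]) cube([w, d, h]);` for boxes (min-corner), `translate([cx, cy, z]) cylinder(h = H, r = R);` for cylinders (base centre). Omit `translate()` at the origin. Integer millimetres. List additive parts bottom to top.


cube([240, 240, 80]);
translate([120, 120, 80]) cylinder(h = 90, r = 110);
translate([50, 50, 170]) cube([140, 140, 110]);


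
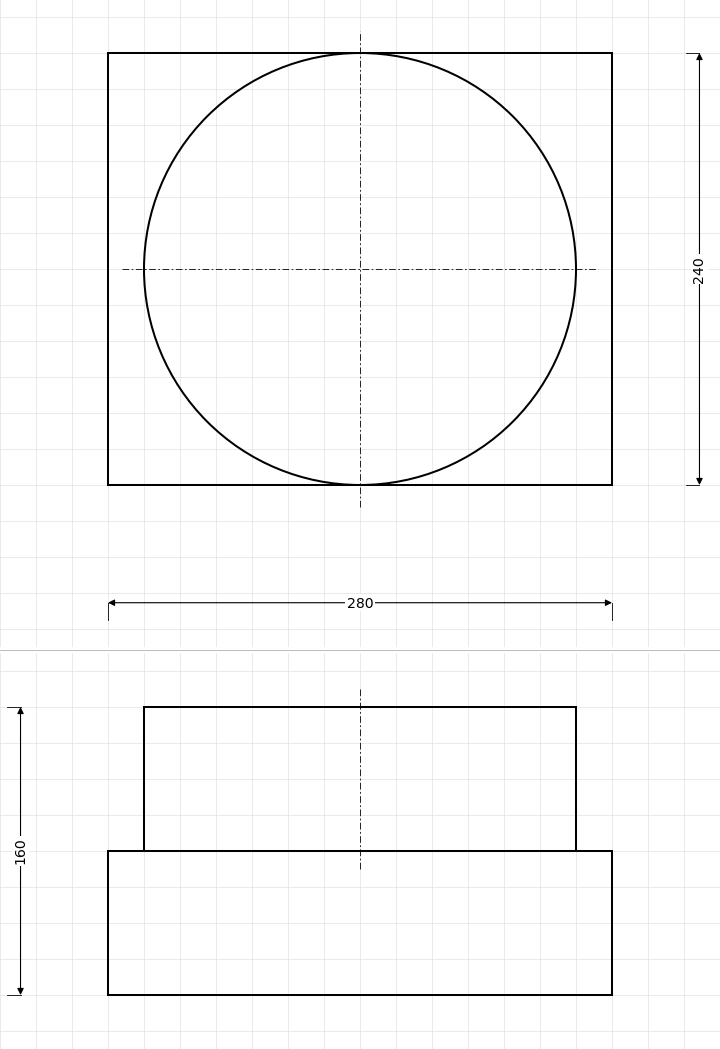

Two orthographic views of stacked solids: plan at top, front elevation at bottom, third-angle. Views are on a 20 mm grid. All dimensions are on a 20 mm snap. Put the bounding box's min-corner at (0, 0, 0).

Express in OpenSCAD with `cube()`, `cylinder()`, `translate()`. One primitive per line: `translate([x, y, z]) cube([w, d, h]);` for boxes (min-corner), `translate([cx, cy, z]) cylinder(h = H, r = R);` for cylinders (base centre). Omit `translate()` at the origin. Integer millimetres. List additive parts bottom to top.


cube([280, 240, 80]);
translate([140, 120, 80]) cylinder(h = 80, r = 120);
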